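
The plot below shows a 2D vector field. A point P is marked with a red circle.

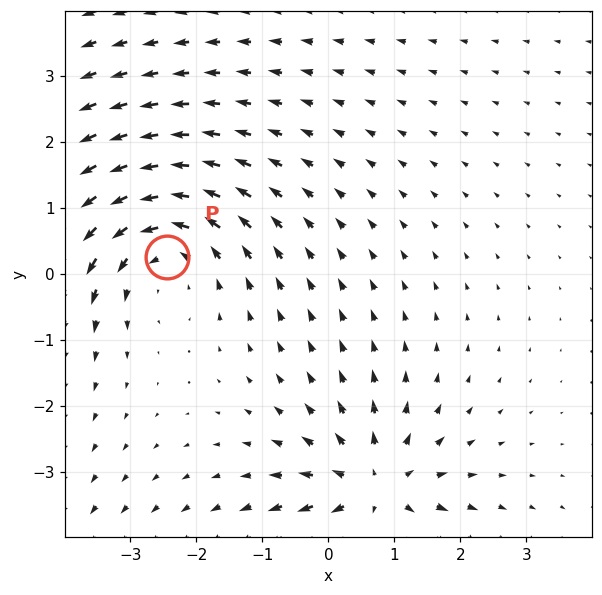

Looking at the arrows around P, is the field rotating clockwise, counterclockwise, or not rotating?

counterclockwise

Near P at (-2.4, 0.3) the arrows circulate counterclockwise. The curl (z-component) there is about +3; positive curl means counterclockwise rotation.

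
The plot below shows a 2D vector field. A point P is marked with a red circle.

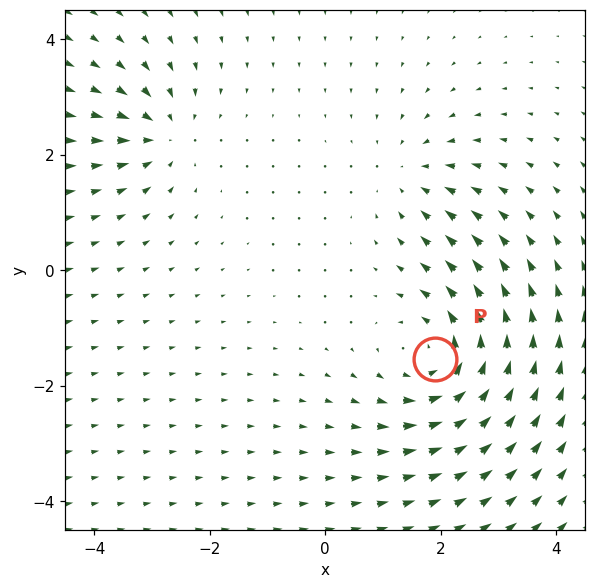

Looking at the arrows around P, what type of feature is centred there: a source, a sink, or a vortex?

vortex

At P (1.9, -1.5) the arrows circulate counterclockwise. Divergence ≈0, curl about +4 — near-zero divergence with nonzero curl is a vortex.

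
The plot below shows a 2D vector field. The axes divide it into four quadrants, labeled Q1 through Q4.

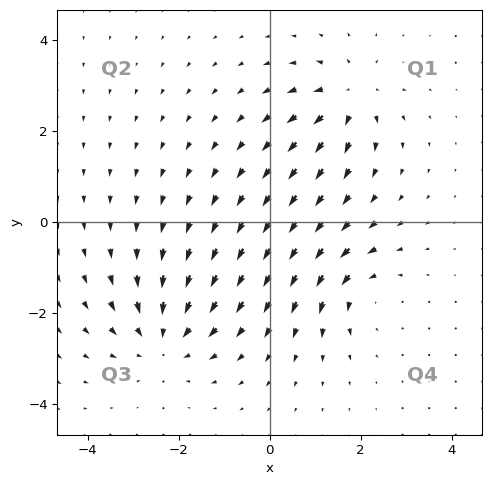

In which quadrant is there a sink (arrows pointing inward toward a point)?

The sink sits at approximately (-2.3, -2.6), which lies in quadrant Q3. The divergence there is about -4, negative as expected for a sink.

Q3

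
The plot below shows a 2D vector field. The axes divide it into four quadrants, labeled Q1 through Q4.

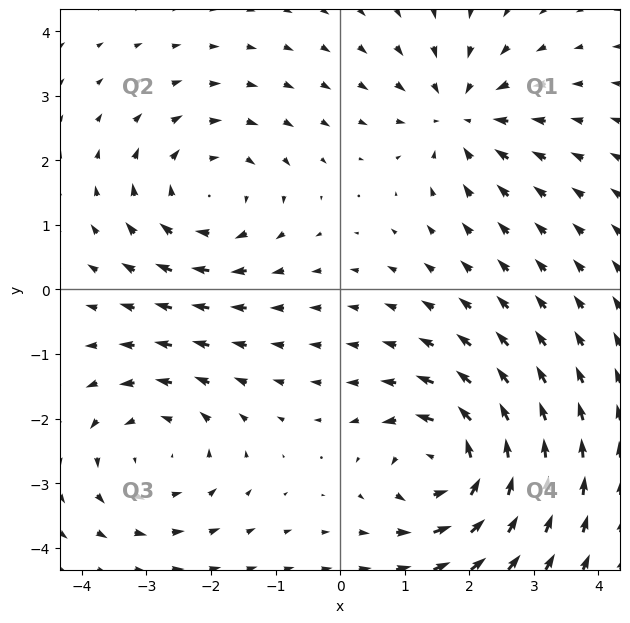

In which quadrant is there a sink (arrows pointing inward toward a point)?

The sink sits at approximately (1.9, 2.7), which lies in quadrant Q1. The divergence there is about -4, negative as expected for a sink.

Q1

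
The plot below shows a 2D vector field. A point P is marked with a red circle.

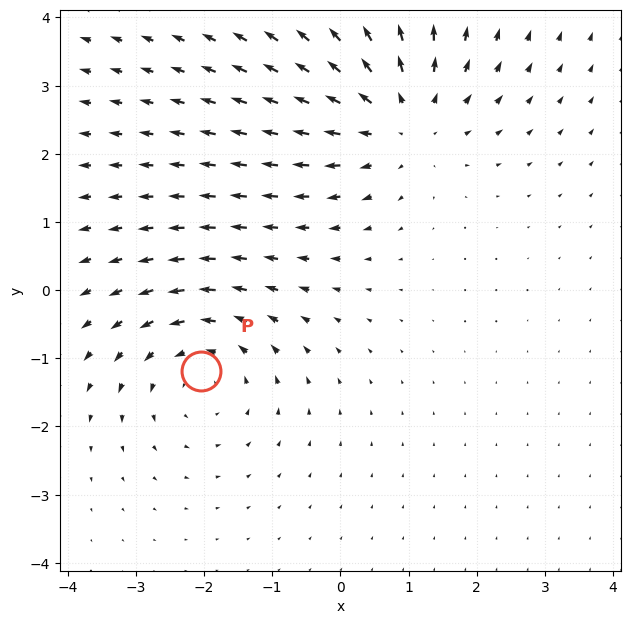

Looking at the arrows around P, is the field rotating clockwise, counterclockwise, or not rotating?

counterclockwise

Near P at (-2.0, -1.2) the arrows circulate counterclockwise. The curl (z-component) there is about +3; positive curl means counterclockwise rotation.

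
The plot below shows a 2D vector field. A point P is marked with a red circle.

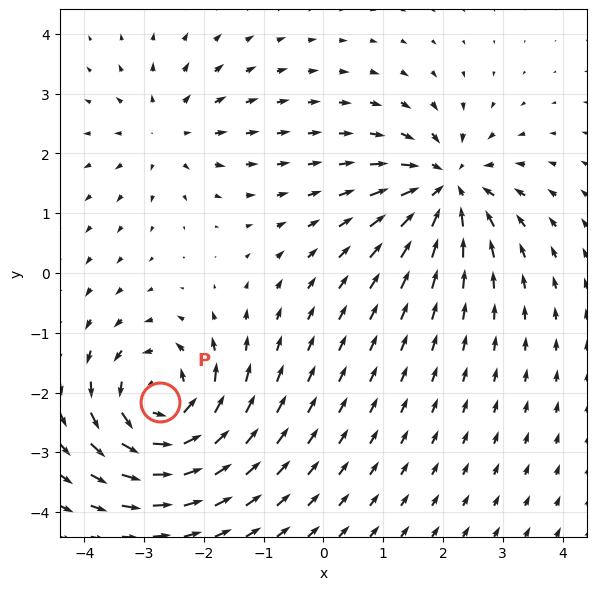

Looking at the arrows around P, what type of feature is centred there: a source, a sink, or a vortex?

At P (-2.7, -2.2) the arrows circulate counterclockwise. Divergence ≈0, curl about +6 — near-zero divergence with nonzero curl is a vortex.

vortex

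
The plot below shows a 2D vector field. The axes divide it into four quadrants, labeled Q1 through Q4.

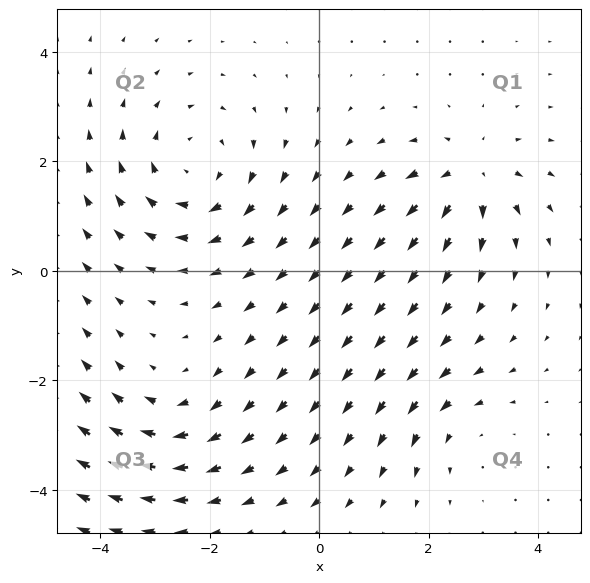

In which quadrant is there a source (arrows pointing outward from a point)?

Q1

The source sits at approximately (2.8, 1.7), which lies in quadrant Q1. The divergence there is about +5, positive as expected for a source.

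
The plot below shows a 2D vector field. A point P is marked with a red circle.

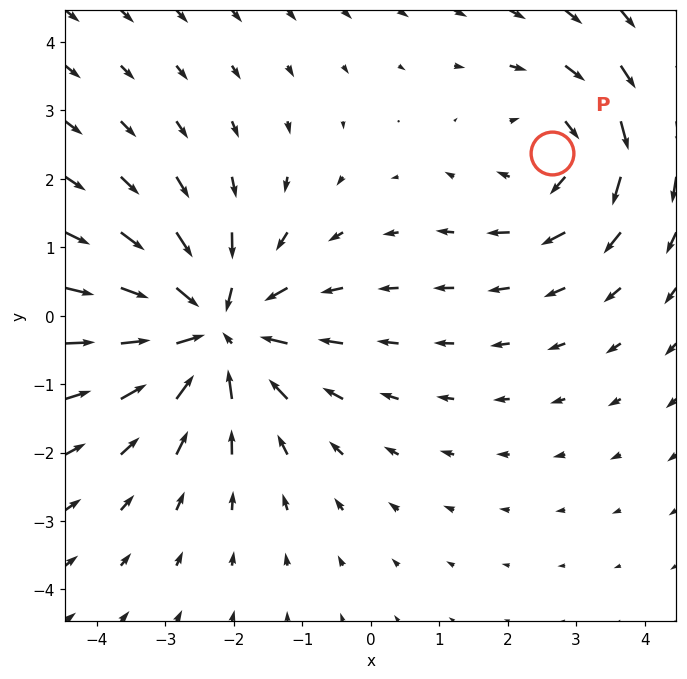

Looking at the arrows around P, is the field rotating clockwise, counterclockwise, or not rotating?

Near P at (2.6, 2.4) the arrows circulate clockwise. The curl (z-component) there is about -3; negative curl means clockwise rotation.

clockwise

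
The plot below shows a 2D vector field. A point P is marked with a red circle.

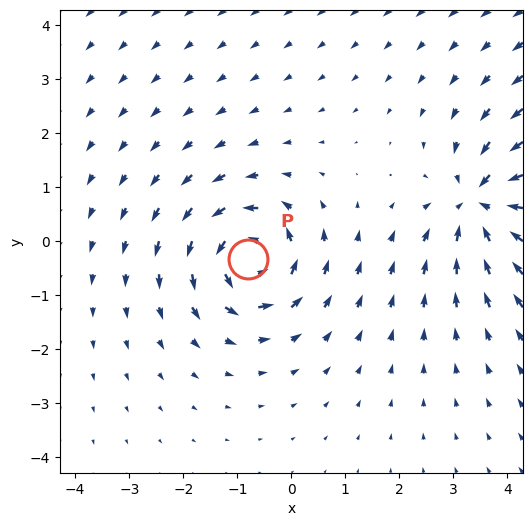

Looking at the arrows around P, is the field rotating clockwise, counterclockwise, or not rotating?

Near P at (-0.8, -0.3) the arrows circulate counterclockwise. The curl (z-component) there is about +6; positive curl means counterclockwise rotation.

counterclockwise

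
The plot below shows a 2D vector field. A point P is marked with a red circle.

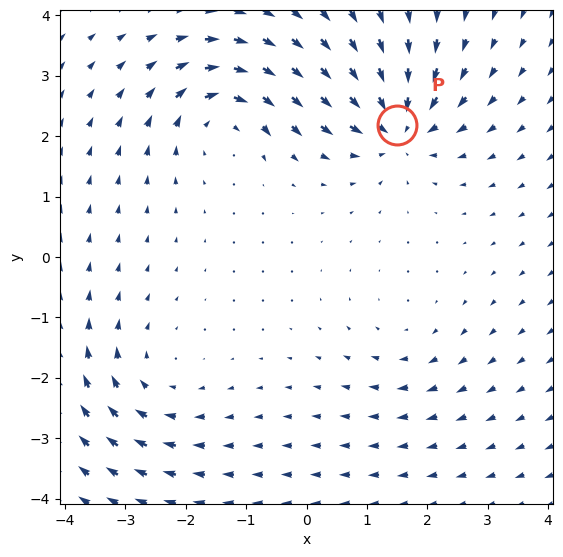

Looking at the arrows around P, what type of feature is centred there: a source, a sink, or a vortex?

sink

At P (1.5, 2.2) the arrows converge inward. Divergence about -7, curl ≈0 — negative divergence with near-zero curl is a sink.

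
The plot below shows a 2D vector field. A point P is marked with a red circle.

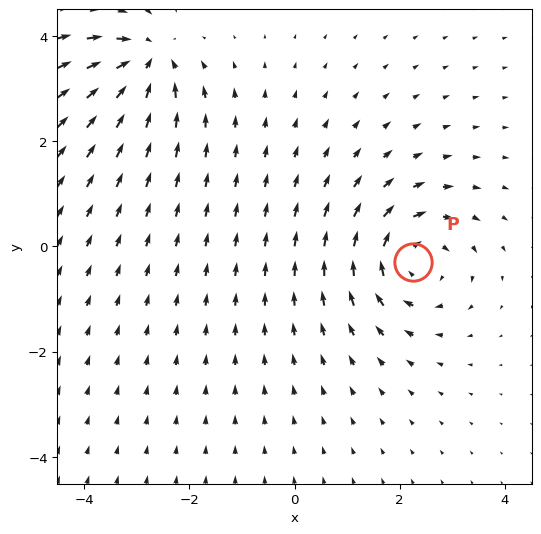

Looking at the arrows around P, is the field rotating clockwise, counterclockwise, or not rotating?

clockwise

Near P at (2.3, -0.3) the arrows circulate clockwise. The curl (z-component) there is about -5; negative curl means clockwise rotation.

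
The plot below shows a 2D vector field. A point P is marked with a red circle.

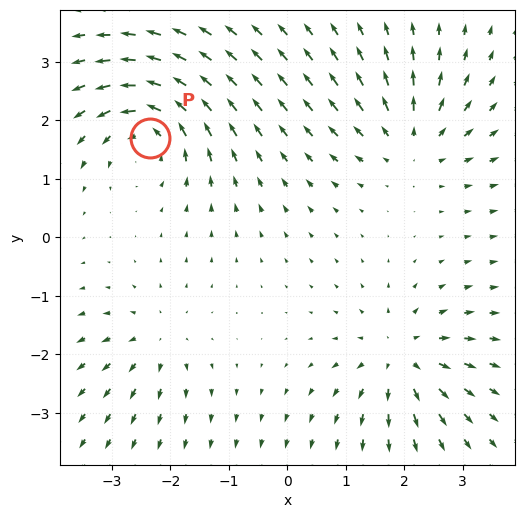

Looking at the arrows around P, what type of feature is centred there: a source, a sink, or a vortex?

vortex

At P (-2.4, 1.7) the arrows circulate counterclockwise. Divergence ≈0, curl about +7 — near-zero divergence with nonzero curl is a vortex.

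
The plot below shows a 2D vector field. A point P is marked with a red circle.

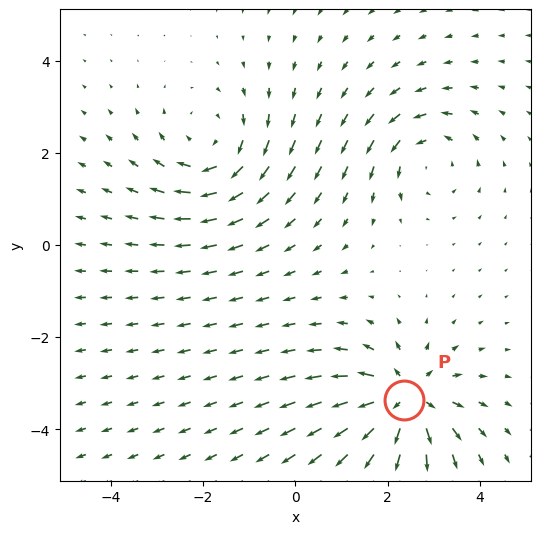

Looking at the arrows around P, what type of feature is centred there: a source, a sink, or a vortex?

At P (2.4, -3.4) the arrows spread outward. Divergence about +5, curl ≈0 — positive divergence with near-zero curl is a source.

source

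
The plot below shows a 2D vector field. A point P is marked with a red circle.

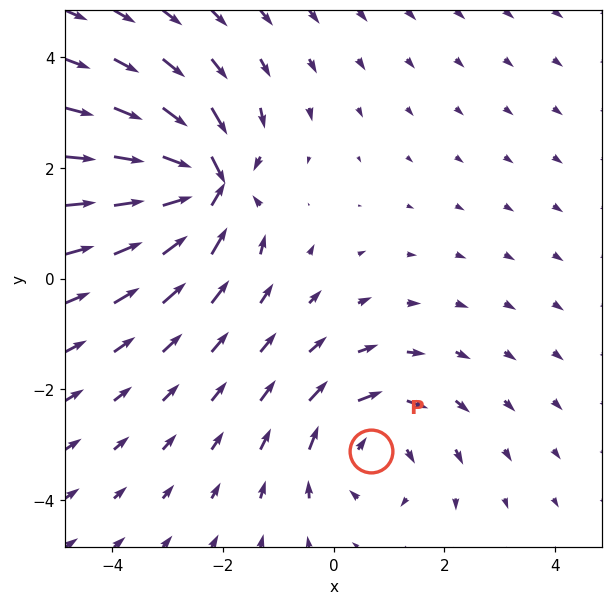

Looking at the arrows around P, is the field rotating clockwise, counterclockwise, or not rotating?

clockwise

Near P at (0.7, -3.1) the arrows circulate clockwise. The curl (z-component) there is about -3; negative curl means clockwise rotation.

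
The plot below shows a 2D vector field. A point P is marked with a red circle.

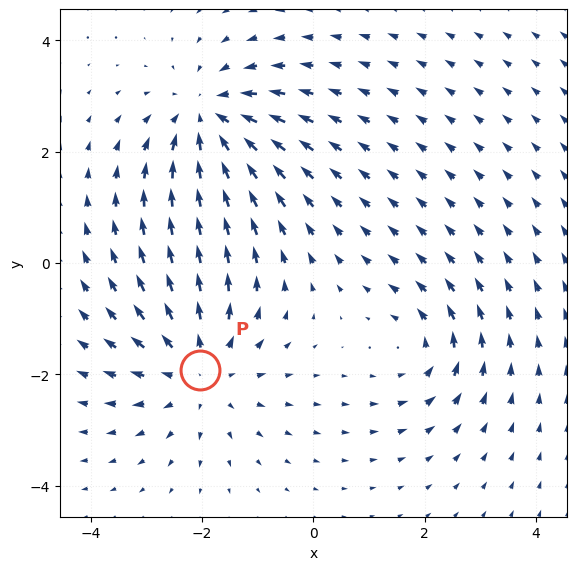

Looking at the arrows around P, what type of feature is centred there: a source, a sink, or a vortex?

source

At P (-2.0, -1.9) the arrows spread outward. Divergence about +4, curl ≈0 — positive divergence with near-zero curl is a source.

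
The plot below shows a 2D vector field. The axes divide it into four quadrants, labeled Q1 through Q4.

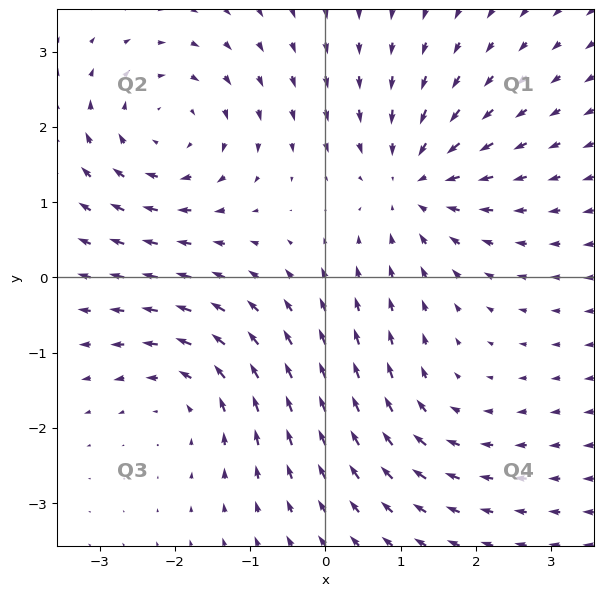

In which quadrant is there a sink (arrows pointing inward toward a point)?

Q1

The sink sits at approximately (1.2, 1.3), which lies in quadrant Q1. The divergence there is about -5, negative as expected for a sink.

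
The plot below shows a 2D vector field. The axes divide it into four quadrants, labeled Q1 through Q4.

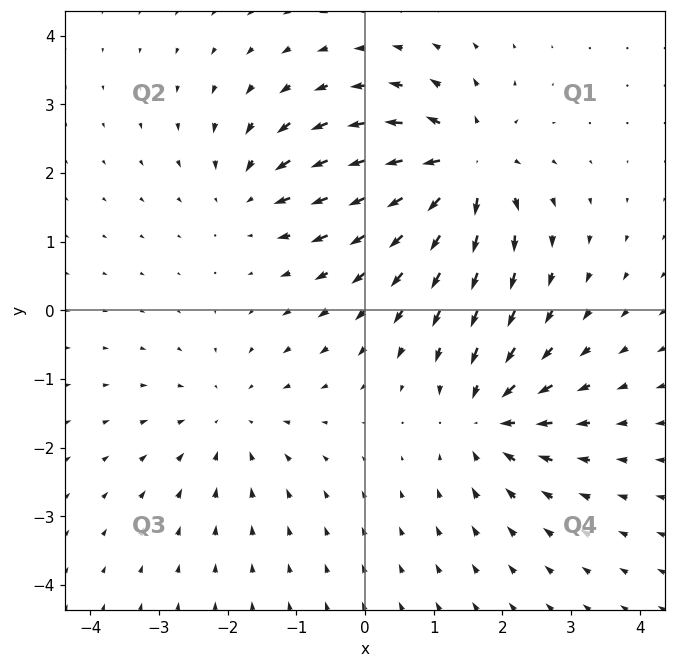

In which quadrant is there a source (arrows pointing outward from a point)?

Q1

The source sits at approximately (1.4, 2.1), which lies in quadrant Q1. The divergence there is about +6, positive as expected for a source.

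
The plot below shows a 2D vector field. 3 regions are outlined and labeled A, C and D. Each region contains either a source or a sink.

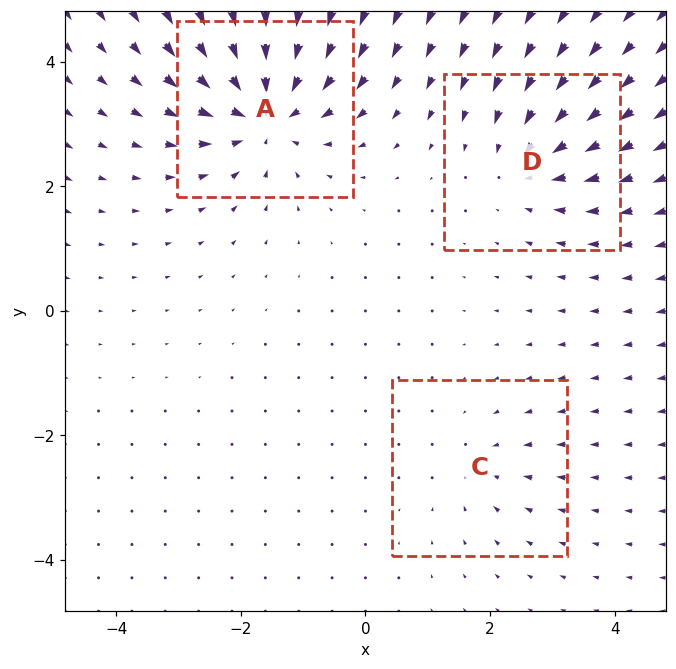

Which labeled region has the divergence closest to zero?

C

Divergence at each region's feature centre — A: about -6, C: about -2, D: about -3. Region C is closest to zero.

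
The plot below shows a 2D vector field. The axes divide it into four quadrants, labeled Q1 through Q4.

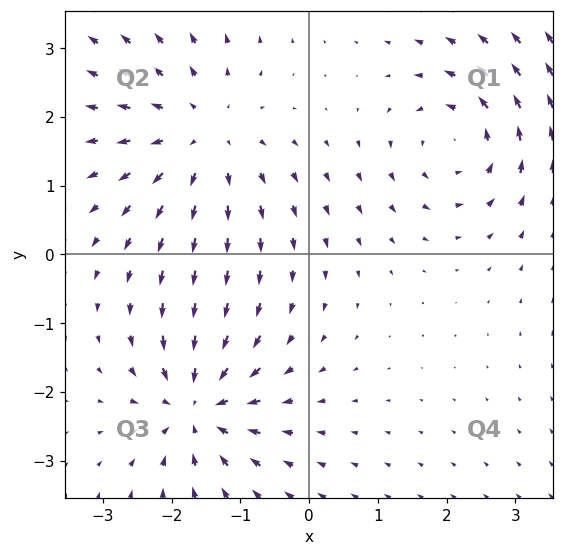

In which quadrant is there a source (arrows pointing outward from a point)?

Q2

The source sits at approximately (-1.6, 1.7), which lies in quadrant Q2. The divergence there is about +3, positive as expected for a source.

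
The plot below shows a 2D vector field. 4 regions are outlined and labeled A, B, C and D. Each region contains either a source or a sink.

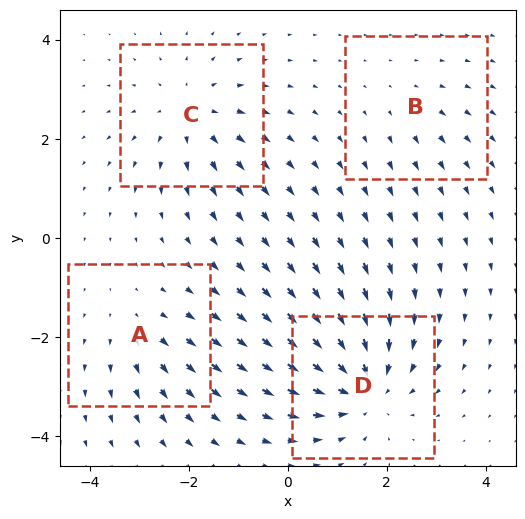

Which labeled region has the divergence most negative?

Divergence at each region's feature centre — A: about +3, B: about +2, C: about +4, D: about -6. Region D is most negative.

D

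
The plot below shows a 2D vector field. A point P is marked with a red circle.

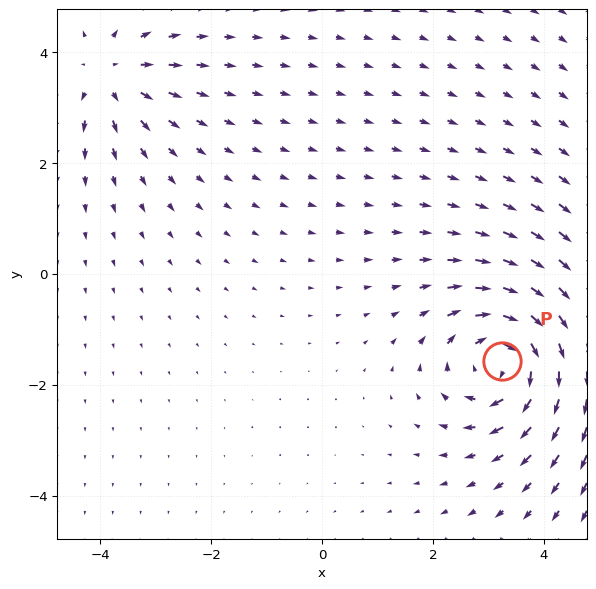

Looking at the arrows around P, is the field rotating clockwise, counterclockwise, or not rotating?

clockwise

Near P at (3.2, -1.6) the arrows circulate clockwise. The curl (z-component) there is about -4; negative curl means clockwise rotation.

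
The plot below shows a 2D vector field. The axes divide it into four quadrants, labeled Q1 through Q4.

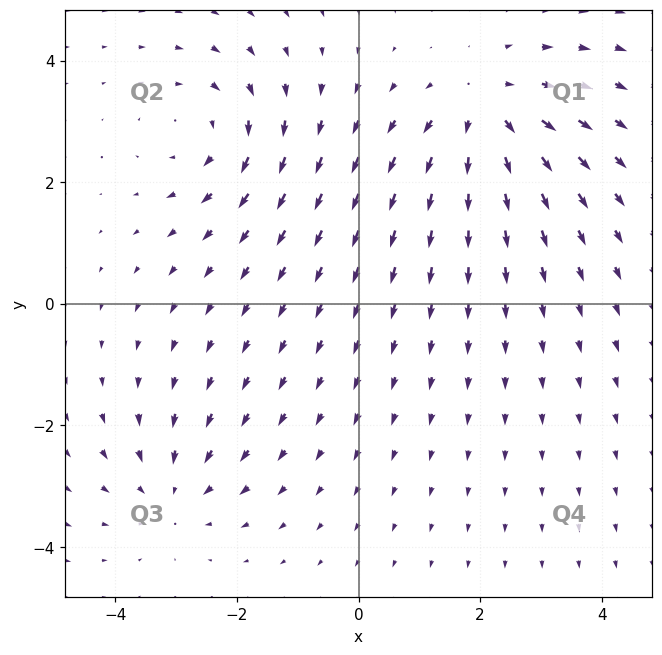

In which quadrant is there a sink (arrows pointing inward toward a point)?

The sink sits at approximately (-3.1, -3.1), which lies in quadrant Q3. The divergence there is about -3, negative as expected for a sink.

Q3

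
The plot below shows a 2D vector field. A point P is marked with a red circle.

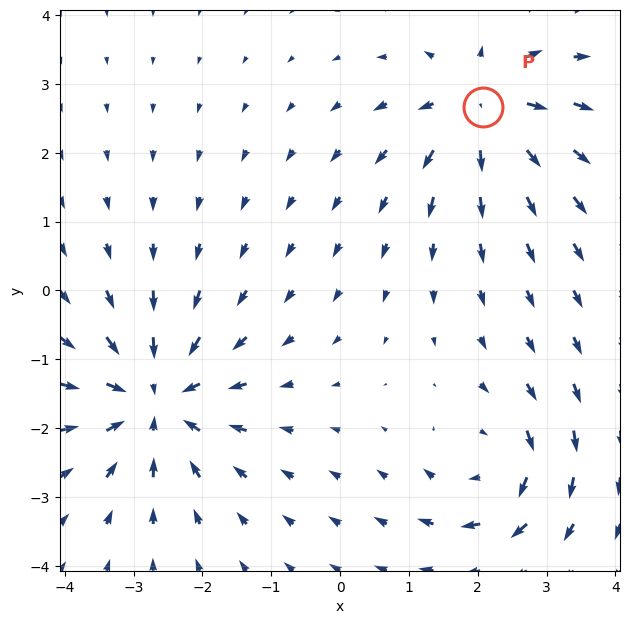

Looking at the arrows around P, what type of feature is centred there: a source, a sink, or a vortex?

source

At P (2.1, 2.7) the arrows spread outward. Divergence about +5, curl ≈0 — positive divergence with near-zero curl is a source.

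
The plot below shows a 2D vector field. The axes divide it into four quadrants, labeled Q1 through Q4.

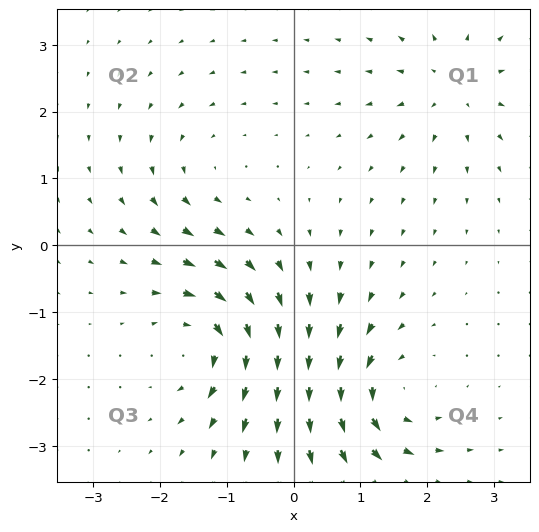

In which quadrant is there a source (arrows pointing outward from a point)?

Q1

The source sits at approximately (2.4, 2.4), which lies in quadrant Q1. The divergence there is about +4, positive as expected for a source.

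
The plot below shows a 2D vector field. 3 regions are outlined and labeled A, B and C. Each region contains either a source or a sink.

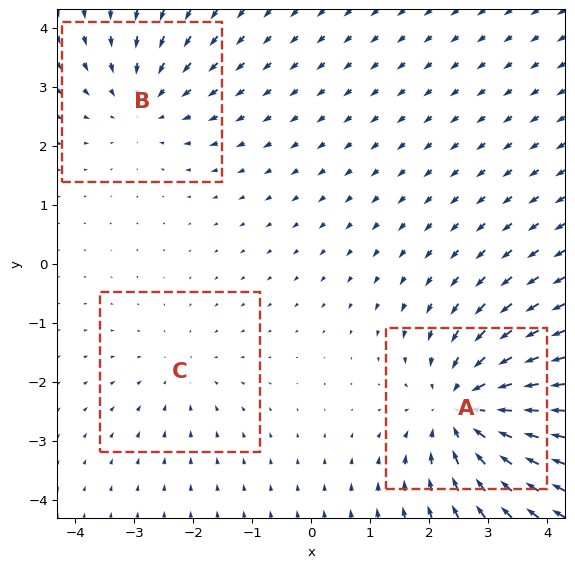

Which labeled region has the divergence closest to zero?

Divergence at each region's feature centre — A: about -4, B: about -3, C: about -2. Region C is closest to zero.

C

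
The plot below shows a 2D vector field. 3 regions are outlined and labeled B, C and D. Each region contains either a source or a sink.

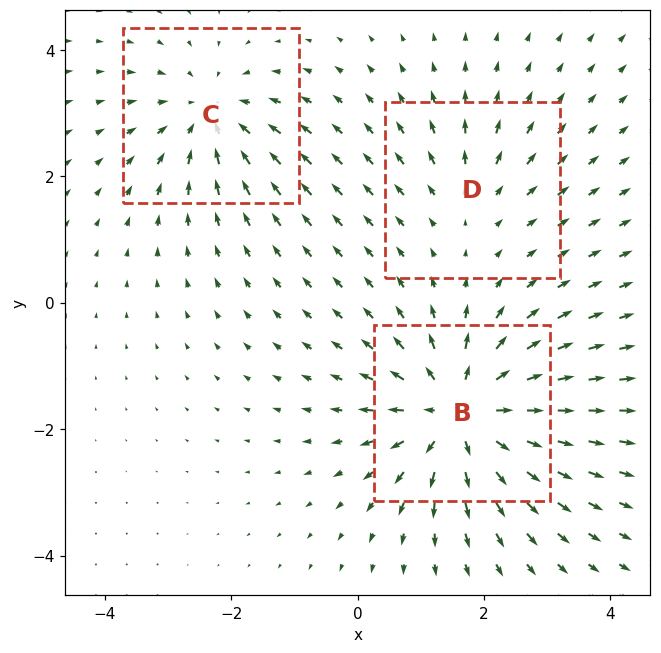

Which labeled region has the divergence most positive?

B

Divergence at each region's feature centre — B: about +5, C: about -3, D: about +2. Region B is most positive.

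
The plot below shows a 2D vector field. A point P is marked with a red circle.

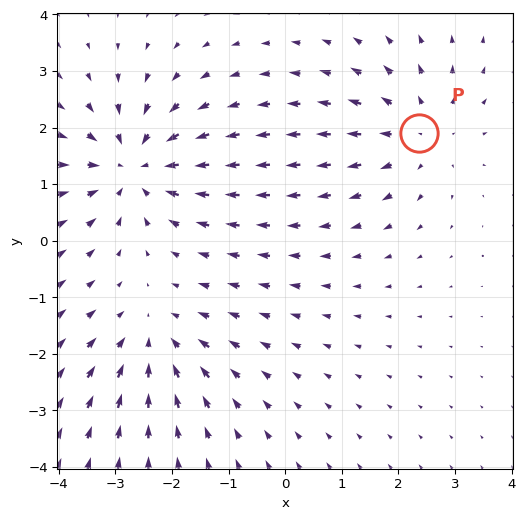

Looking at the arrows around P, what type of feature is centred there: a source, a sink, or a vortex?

source

At P (2.4, 1.9) the arrows spread outward. Divergence about +3, curl ≈0 — positive divergence with near-zero curl is a source.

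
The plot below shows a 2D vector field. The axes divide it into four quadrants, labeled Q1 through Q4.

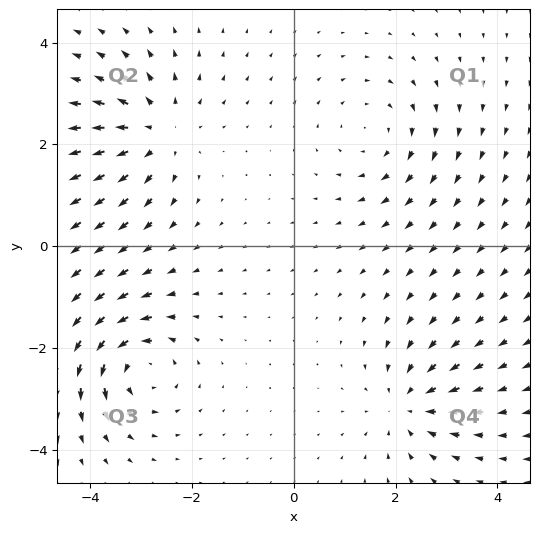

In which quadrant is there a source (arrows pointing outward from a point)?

The source sits at approximately (-2.7, 2.2), which lies in quadrant Q2. The divergence there is about +5, positive as expected for a source.

Q2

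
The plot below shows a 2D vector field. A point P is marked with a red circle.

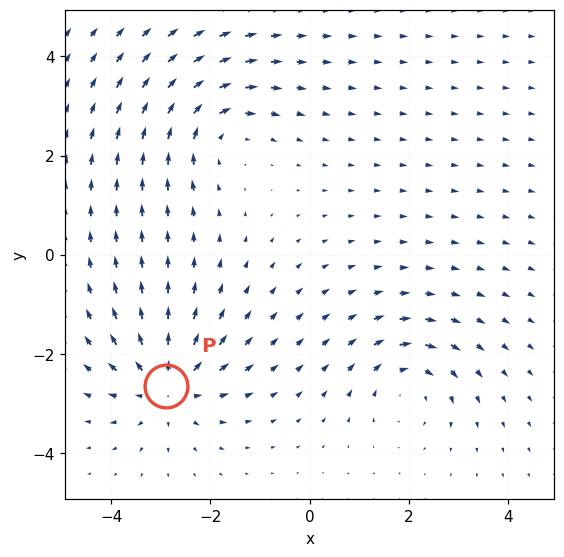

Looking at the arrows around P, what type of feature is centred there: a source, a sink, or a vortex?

At P (-2.9, -2.6) the arrows spread outward. Divergence about +5, curl ≈0 — positive divergence with near-zero curl is a source.

source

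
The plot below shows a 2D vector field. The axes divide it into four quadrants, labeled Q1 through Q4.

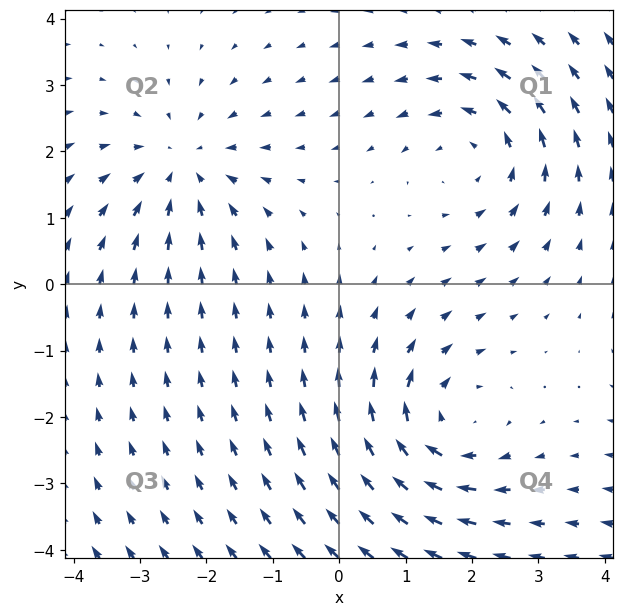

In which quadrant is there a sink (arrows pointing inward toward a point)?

The sink sits at approximately (-2.4, 1.8), which lies in quadrant Q2. The divergence there is about -3, negative as expected for a sink.

Q2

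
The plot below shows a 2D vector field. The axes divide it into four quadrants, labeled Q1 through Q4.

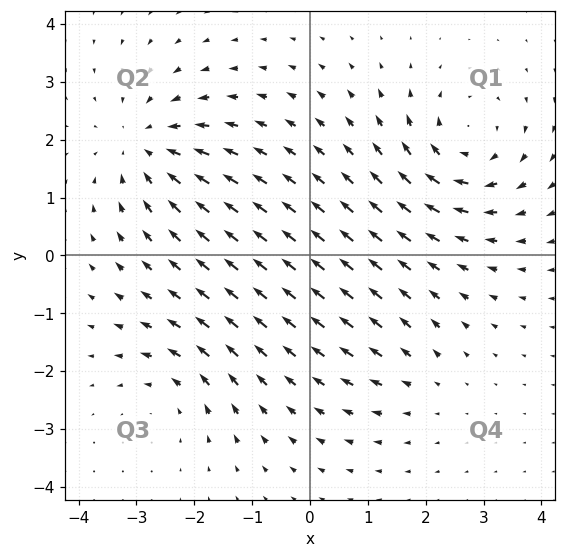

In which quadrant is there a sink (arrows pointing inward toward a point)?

The sink sits at approximately (-2.8, 1.9), which lies in quadrant Q2. The divergence there is about -4, negative as expected for a sink.

Q2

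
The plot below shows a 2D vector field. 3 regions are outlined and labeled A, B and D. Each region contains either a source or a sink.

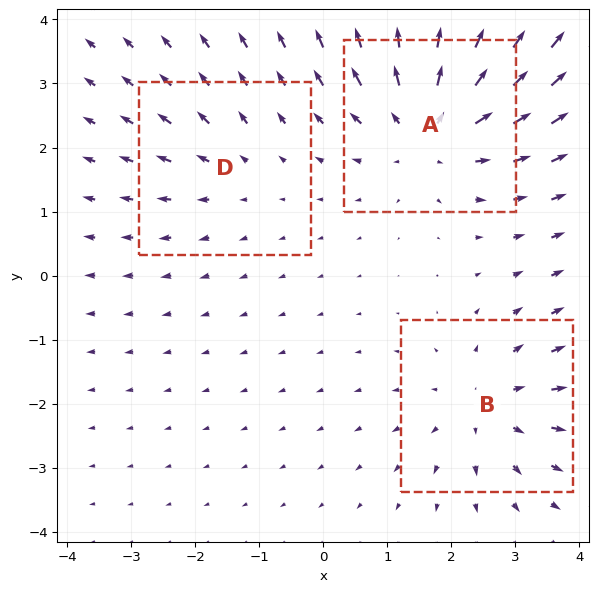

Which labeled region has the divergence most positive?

Divergence at each region's feature centre — A: about +5, B: about +3, D: about +2. Region A is most positive.

A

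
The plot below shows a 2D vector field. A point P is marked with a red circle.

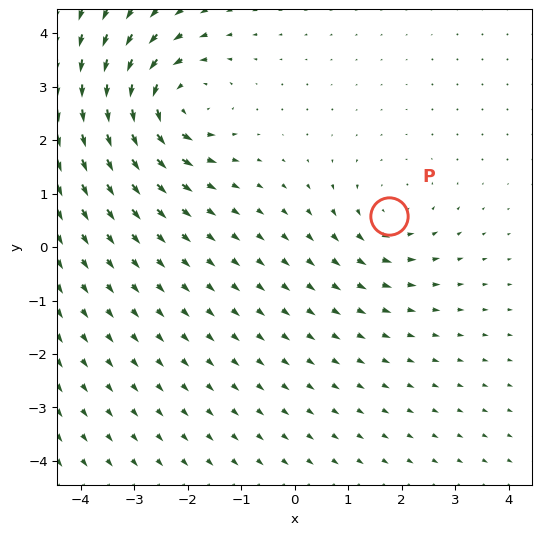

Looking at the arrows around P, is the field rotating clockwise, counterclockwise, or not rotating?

counterclockwise

Near P at (1.8, 0.6) the arrows circulate counterclockwise. The curl (z-component) there is about +3; positive curl means counterclockwise rotation.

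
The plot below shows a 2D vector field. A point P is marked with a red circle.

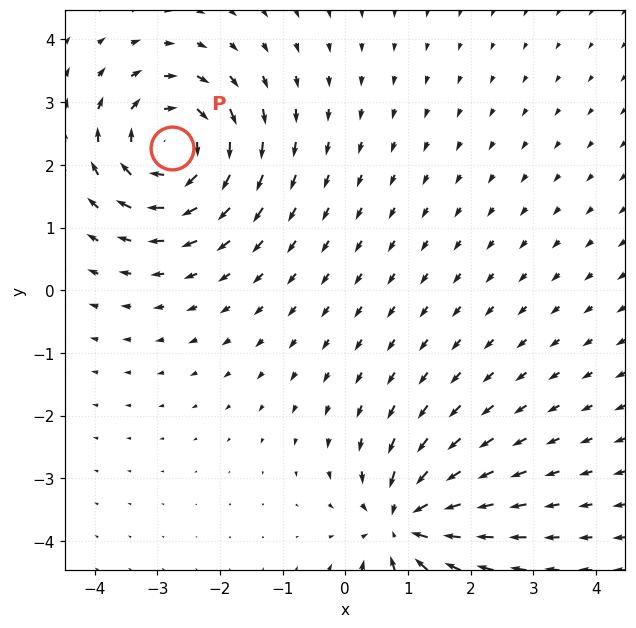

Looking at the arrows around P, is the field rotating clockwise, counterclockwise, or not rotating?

clockwise

Near P at (-2.8, 2.3) the arrows circulate clockwise. The curl (z-component) there is about -5; negative curl means clockwise rotation.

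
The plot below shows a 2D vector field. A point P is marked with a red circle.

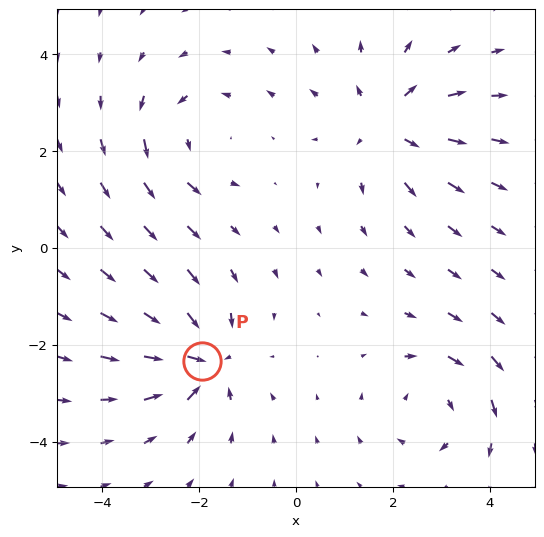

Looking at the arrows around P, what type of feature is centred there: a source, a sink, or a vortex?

sink

At P (-2.0, -2.3) the arrows converge inward. Divergence about -5, curl ≈0 — negative divergence with near-zero curl is a sink.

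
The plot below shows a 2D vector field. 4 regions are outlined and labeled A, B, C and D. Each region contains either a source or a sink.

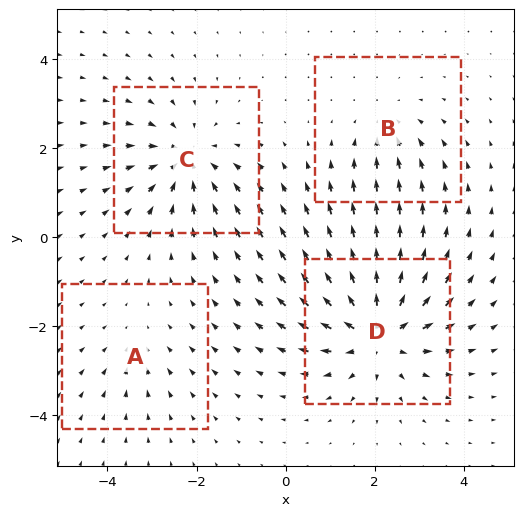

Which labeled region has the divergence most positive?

D

Divergence at each region's feature centre — A: about -2, B: about -3, C: about -5, D: about +6. Region D is most positive.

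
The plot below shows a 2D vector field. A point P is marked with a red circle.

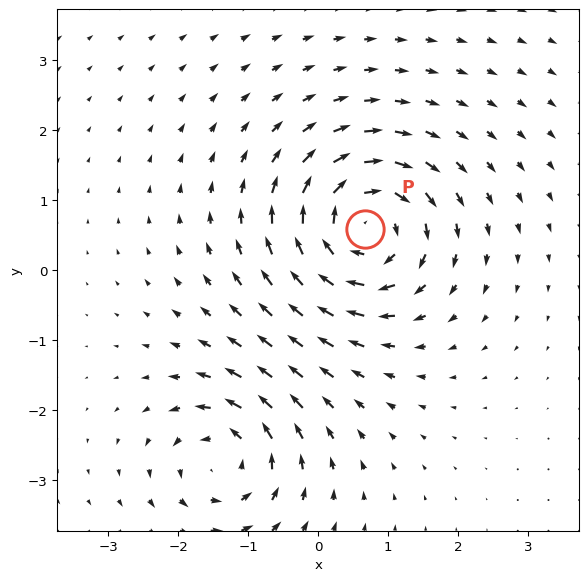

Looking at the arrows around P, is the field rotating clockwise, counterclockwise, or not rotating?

clockwise

Near P at (0.7, 0.6) the arrows circulate clockwise. The curl (z-component) there is about -6; negative curl means clockwise rotation.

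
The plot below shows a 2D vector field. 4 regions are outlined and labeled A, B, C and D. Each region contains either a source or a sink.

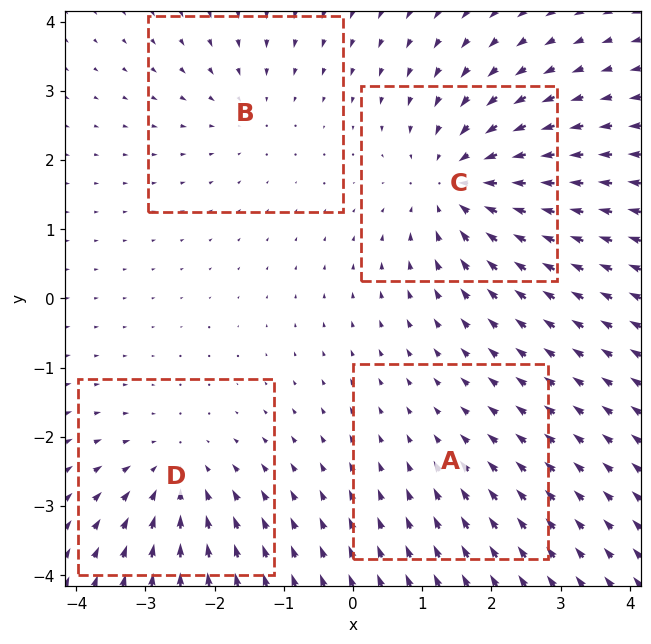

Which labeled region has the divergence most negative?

C

Divergence at each region's feature centre — A: about -2, B: about -3, C: about -6, D: about -4. Region C is most negative.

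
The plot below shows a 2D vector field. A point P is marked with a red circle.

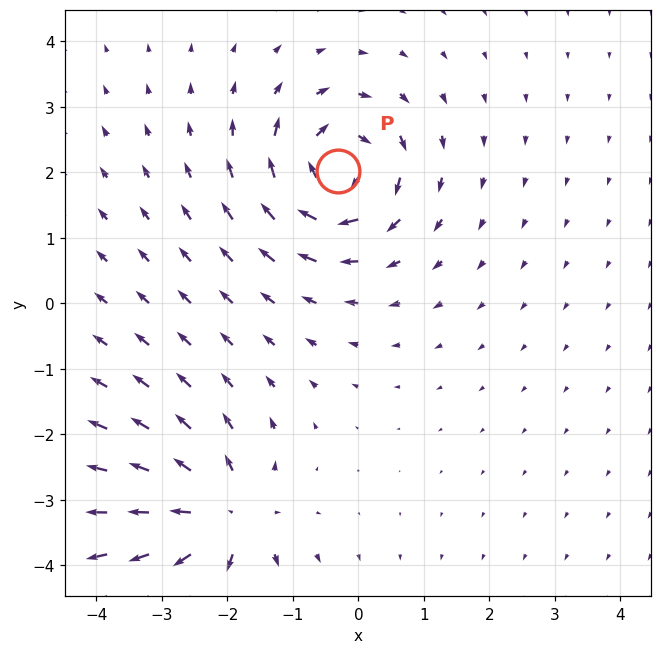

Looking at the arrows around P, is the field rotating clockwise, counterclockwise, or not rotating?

Near P at (-0.3, 2.0) the arrows circulate clockwise. The curl (z-component) there is about -6; negative curl means clockwise rotation.

clockwise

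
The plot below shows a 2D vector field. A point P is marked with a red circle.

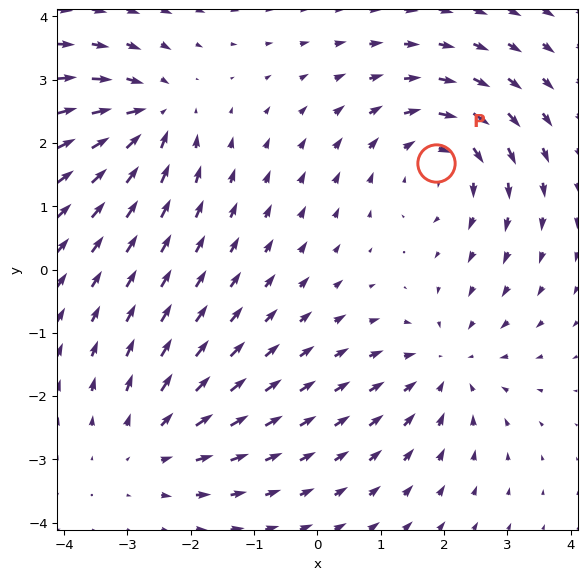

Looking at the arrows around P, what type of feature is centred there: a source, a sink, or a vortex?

At P (1.9, 1.7) the arrows circulate clockwise. Divergence ≈0, curl about -4 — near-zero divergence with nonzero curl is a vortex.

vortex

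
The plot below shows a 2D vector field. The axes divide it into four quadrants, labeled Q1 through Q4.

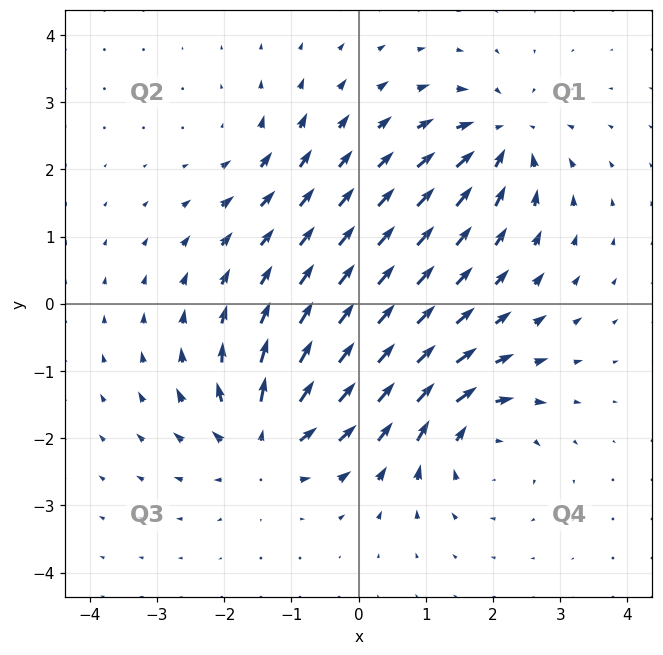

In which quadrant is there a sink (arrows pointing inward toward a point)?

The sink sits at approximately (2.1, 2.4), which lies in quadrant Q1. The divergence there is about -6, negative as expected for a sink.

Q1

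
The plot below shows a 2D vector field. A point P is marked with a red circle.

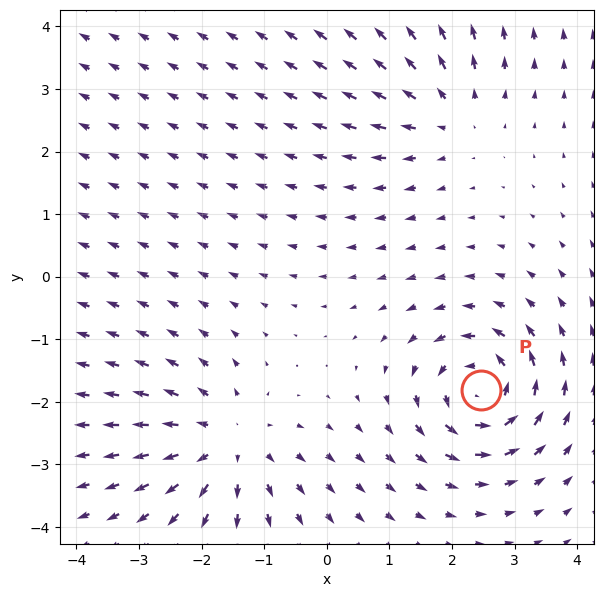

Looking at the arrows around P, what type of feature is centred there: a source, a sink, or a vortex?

At P (2.5, -1.8) the arrows circulate counterclockwise. Divergence ≈0, curl about +6 — near-zero divergence with nonzero curl is a vortex.

vortex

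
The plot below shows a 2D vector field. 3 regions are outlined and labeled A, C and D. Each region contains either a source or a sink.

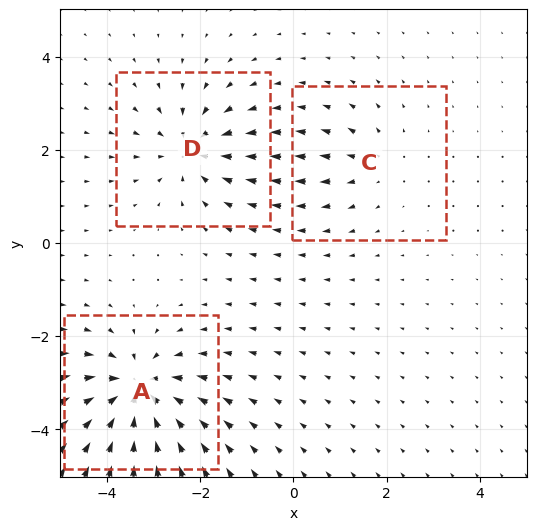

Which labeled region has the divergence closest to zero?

Divergence at each region's feature centre — A: about -5, C: about +2, D: about -4. Region C is closest to zero.

C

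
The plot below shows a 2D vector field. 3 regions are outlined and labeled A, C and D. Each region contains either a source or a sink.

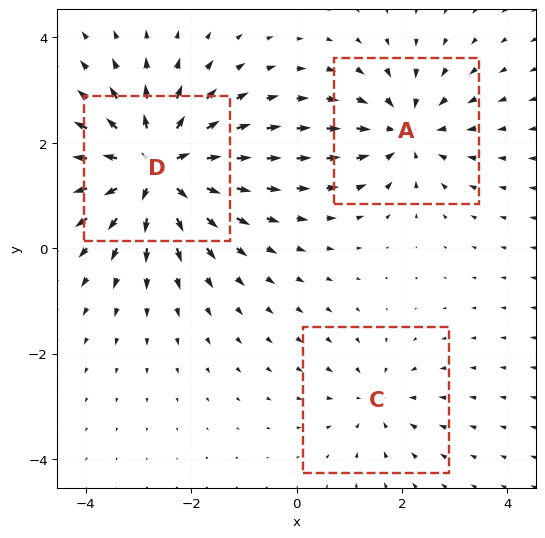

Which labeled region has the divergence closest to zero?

C

Divergence at each region's feature centre — A: about -3, C: about -2, D: about +6. Region C is closest to zero.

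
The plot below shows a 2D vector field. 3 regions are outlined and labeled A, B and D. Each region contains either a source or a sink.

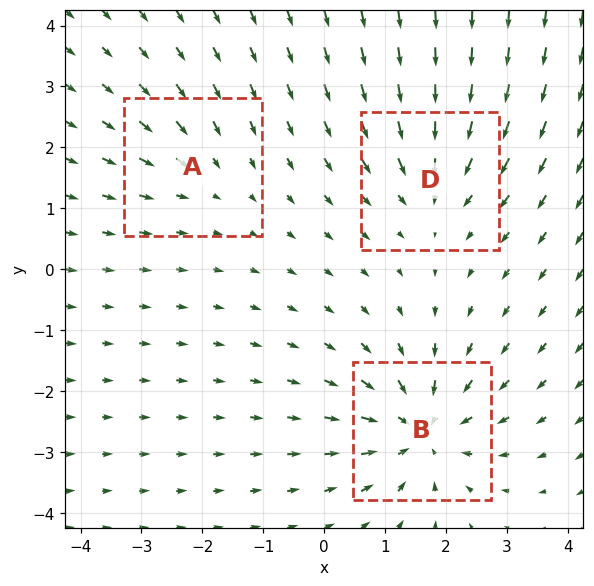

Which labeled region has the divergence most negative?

Divergence at each region's feature centre — A: about -2, B: about -5, D: about -3. Region B is most negative.

B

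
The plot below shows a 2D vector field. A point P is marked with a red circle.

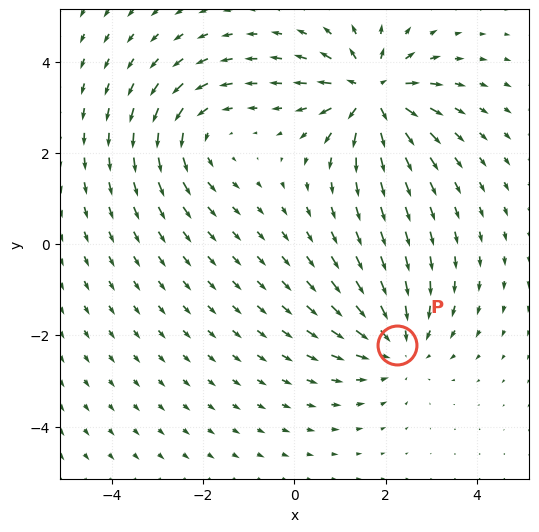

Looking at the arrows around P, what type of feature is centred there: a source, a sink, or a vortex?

sink

At P (2.3, -2.2) the arrows converge inward. Divergence about -2, curl ≈0 — negative divergence with near-zero curl is a sink.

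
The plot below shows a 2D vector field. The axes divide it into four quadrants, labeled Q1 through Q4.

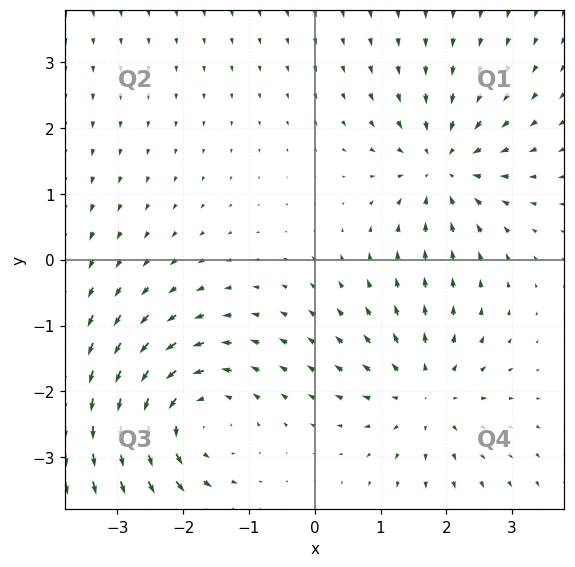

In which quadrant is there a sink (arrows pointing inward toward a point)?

Q1

The sink sits at approximately (1.9, 1.4), which lies in quadrant Q1. The divergence there is about -4, negative as expected for a sink.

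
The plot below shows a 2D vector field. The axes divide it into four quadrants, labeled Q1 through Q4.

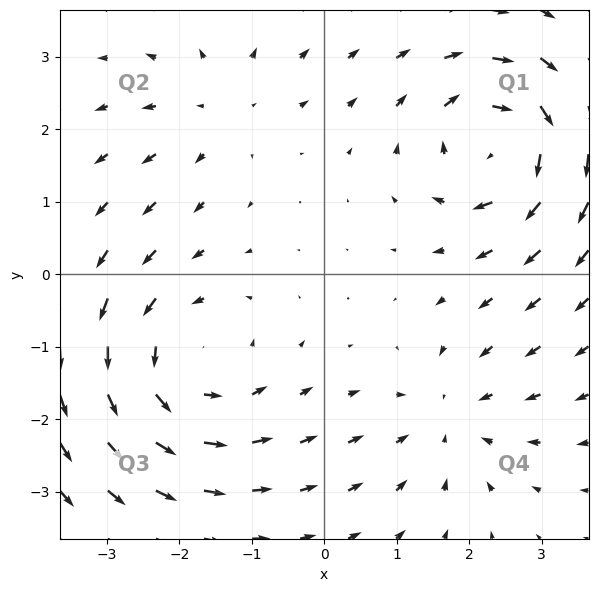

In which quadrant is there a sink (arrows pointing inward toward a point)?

Q4

The sink sits at approximately (1.7, -2.0), which lies in quadrant Q4. The divergence there is about -3, negative as expected for a sink.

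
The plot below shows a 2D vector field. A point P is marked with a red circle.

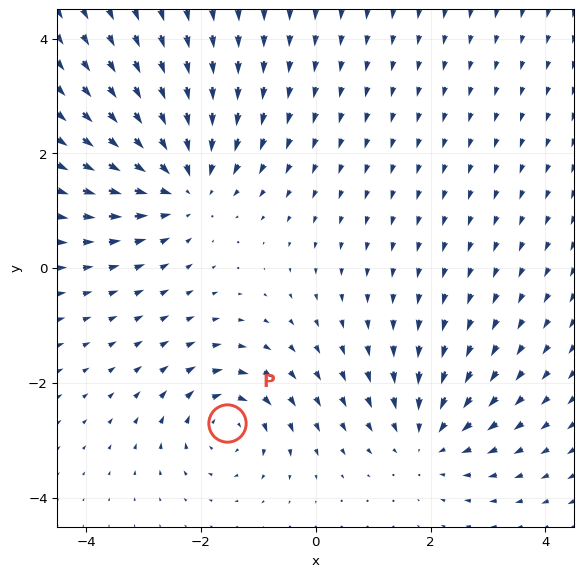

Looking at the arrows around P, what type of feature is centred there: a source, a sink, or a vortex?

vortex

At P (-1.6, -2.7) the arrows circulate clockwise. Divergence ≈0, curl about -4 — near-zero divergence with nonzero curl is a vortex.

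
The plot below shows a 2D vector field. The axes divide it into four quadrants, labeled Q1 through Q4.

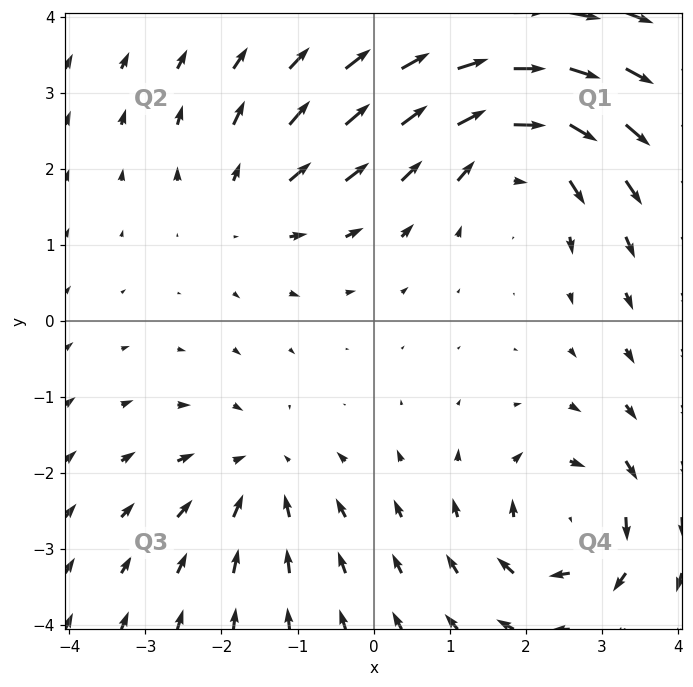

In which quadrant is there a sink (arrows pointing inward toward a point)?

Q3

The sink sits at approximately (-1.5, -2.0), which lies in quadrant Q3. The divergence there is about -3, negative as expected for a sink.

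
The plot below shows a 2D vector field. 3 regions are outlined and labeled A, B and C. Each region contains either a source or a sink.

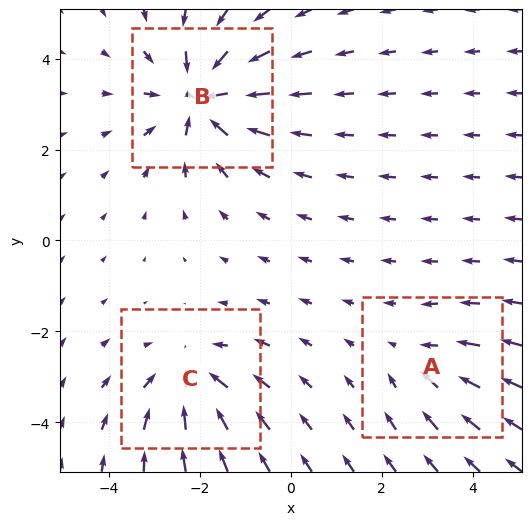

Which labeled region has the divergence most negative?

Divergence at each region's feature centre — A: about -2, B: about -6, C: about -4. Region B is most negative.

B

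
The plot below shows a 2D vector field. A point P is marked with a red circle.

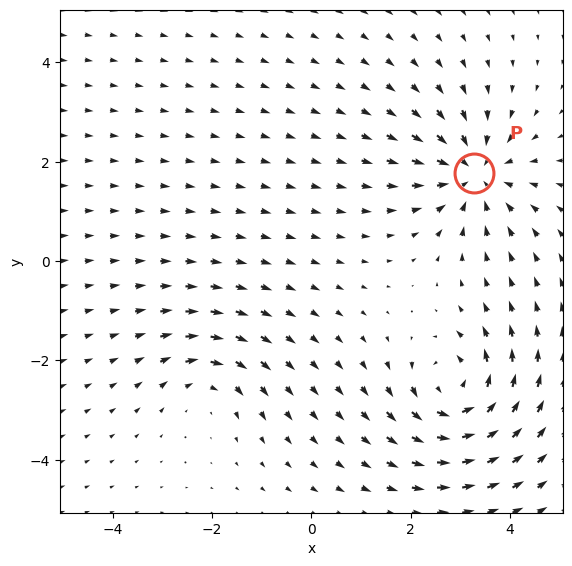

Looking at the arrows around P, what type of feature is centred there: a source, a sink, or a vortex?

At P (3.3, 1.8) the arrows converge inward. Divergence about -5, curl ≈0 — negative divergence with near-zero curl is a sink.

sink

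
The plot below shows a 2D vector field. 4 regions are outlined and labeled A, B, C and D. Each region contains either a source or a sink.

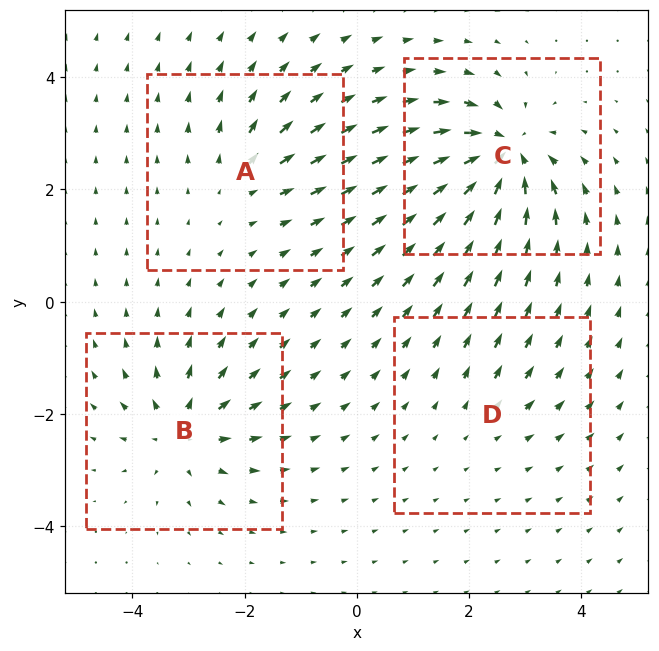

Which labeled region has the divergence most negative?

C

Divergence at each region's feature centre — A: about +4, B: about +6, C: about -9, D: about +2. Region C is most negative.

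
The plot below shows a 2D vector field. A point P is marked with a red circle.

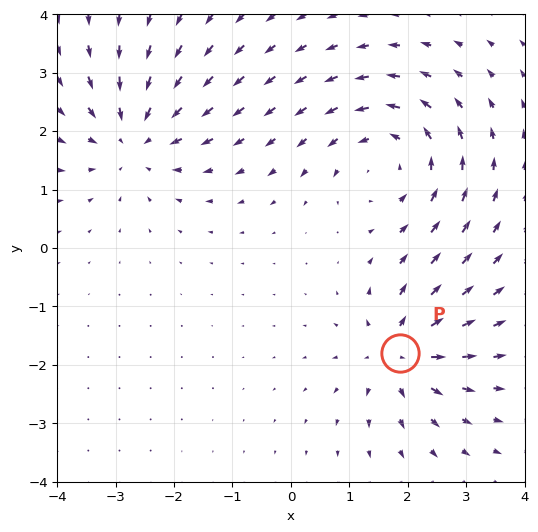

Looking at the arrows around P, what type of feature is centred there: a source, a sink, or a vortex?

At P (1.9, -1.8) the arrows spread outward. Divergence about +5, curl ≈0 — positive divergence with near-zero curl is a source.

source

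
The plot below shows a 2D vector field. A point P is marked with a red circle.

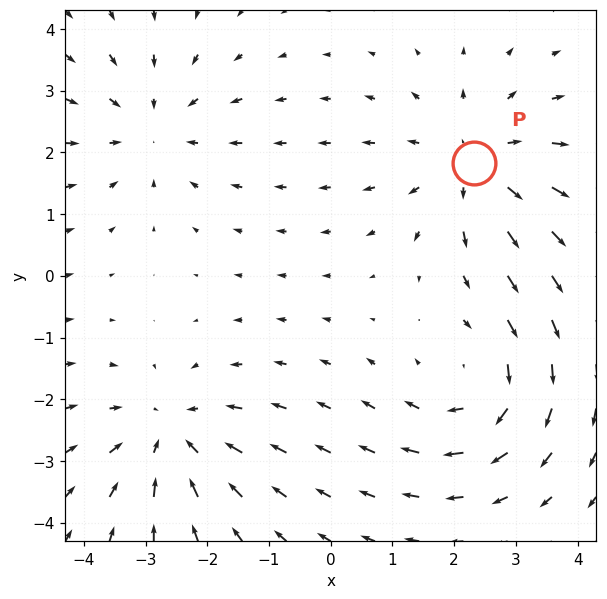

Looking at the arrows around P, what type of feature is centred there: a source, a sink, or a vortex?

source

At P (2.3, 1.8) the arrows spread outward. Divergence about +4, curl ≈0 — positive divergence with near-zero curl is a source.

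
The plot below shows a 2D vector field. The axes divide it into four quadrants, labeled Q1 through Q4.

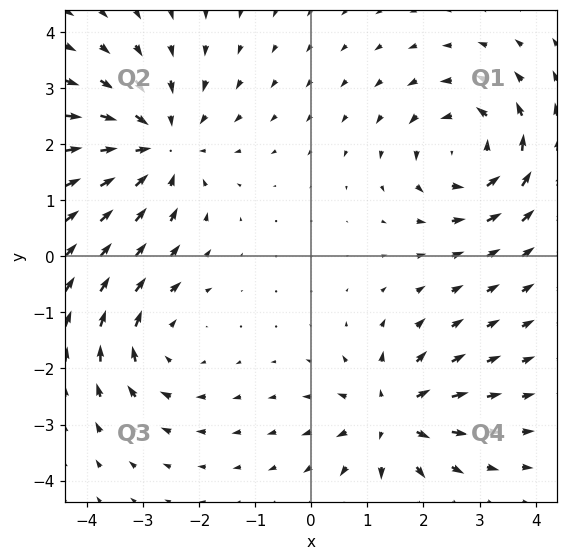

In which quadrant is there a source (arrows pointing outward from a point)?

Q4

The source sits at approximately (1.4, -2.9), which lies in quadrant Q4. The divergence there is about +4, positive as expected for a source.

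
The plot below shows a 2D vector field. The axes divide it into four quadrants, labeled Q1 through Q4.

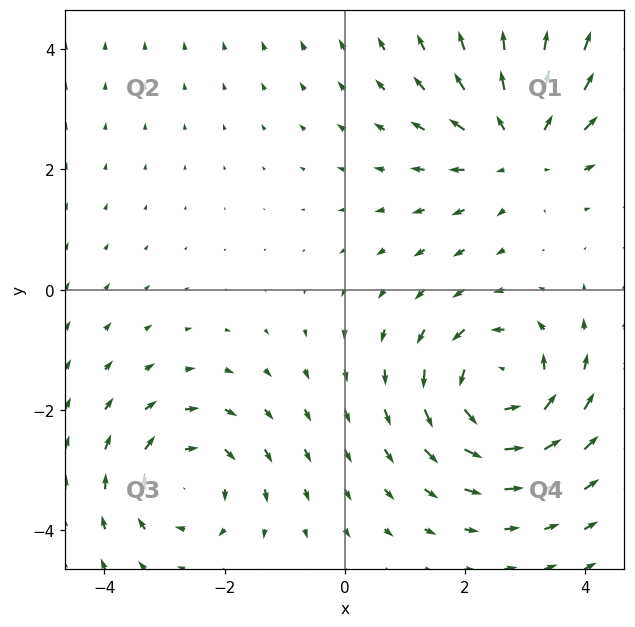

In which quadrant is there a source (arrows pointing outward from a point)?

The source sits at approximately (2.9, 2.4), which lies in quadrant Q1. The divergence there is about +3, positive as expected for a source.

Q1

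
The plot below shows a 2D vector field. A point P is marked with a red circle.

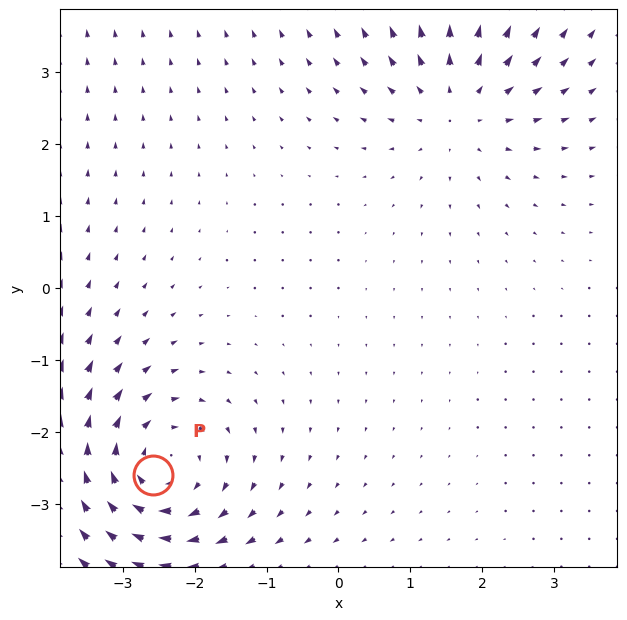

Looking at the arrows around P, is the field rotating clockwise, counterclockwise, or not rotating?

Near P at (-2.6, -2.6) the arrows circulate clockwise. The curl (z-component) there is about -4; negative curl means clockwise rotation.

clockwise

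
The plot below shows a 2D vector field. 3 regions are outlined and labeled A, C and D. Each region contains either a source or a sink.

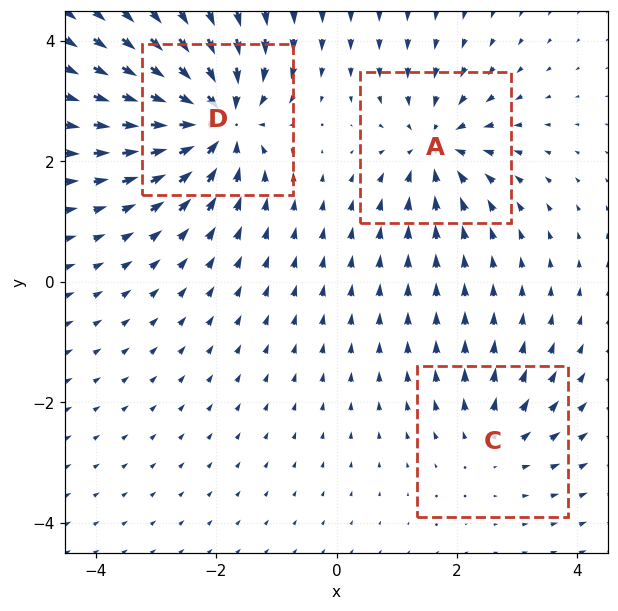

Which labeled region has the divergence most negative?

D

Divergence at each region's feature centre — A: about -4, C: about +3, D: about -6. Region D is most negative.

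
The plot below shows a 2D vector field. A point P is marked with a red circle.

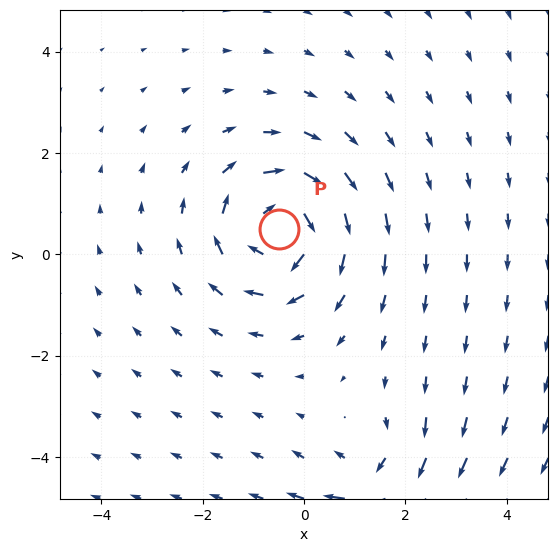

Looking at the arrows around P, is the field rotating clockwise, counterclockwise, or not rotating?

clockwise

Near P at (-0.5, 0.5) the arrows circulate clockwise. The curl (z-component) there is about -5; negative curl means clockwise rotation.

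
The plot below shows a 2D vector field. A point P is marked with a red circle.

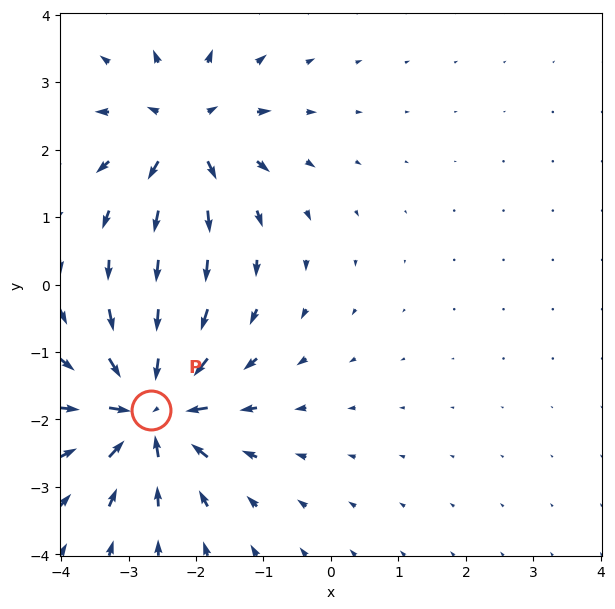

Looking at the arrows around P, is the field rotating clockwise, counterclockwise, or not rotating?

not rotating

Near P at (-2.7, -1.9) the arrows show no circulation. The curl there is ≈0.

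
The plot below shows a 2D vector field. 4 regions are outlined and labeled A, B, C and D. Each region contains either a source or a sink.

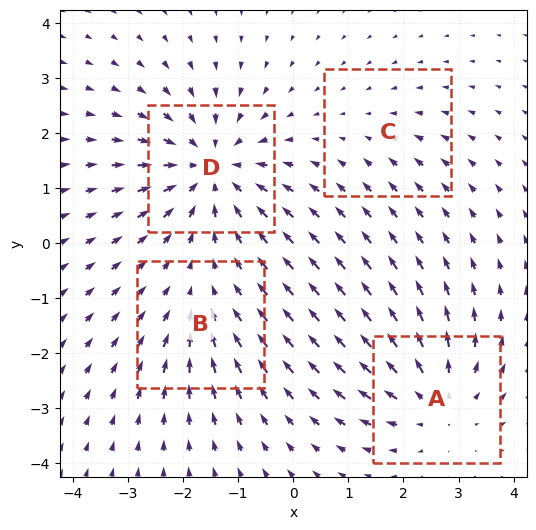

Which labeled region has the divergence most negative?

D

Divergence at each region's feature centre — A: about +5, B: about -3, C: about -2, D: about -6. Region D is most negative.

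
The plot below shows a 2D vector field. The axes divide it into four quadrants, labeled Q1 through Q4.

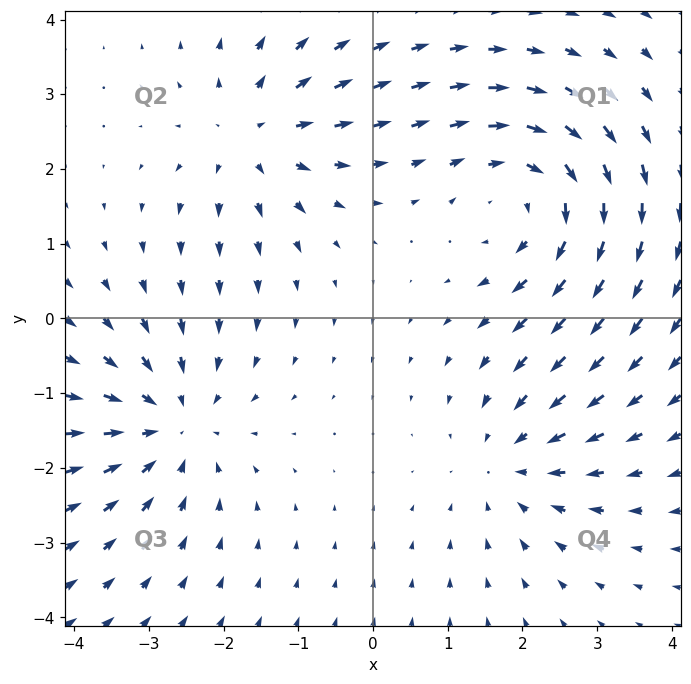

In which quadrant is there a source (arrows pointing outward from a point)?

The source sits at approximately (-1.6, 2.4), which lies in quadrant Q2. The divergence there is about +4, positive as expected for a source.

Q2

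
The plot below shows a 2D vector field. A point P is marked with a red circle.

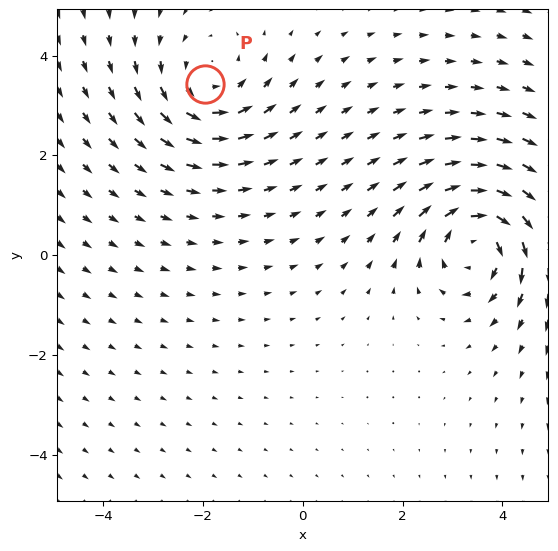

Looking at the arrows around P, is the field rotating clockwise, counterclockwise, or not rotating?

Near P at (-2.0, 3.4) the arrows circulate counterclockwise. The curl (z-component) there is about +3; positive curl means counterclockwise rotation.

counterclockwise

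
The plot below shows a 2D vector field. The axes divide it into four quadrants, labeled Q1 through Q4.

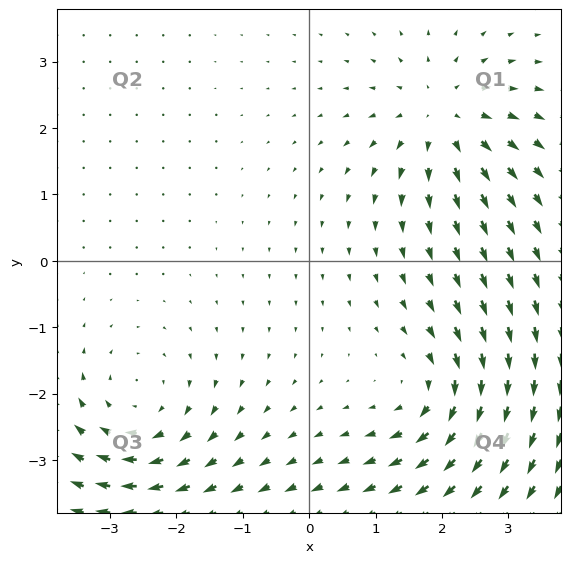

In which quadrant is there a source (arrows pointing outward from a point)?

Q1

The source sits at approximately (2.0, 2.1), which lies in quadrant Q1. The divergence there is about +5, positive as expected for a source.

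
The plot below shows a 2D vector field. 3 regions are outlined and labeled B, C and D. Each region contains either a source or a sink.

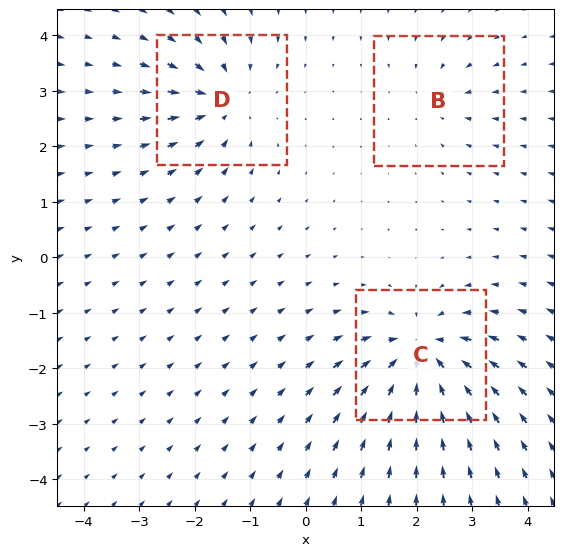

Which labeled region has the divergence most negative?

C

Divergence at each region's feature centre — B: about -2, C: about -6, D: about -4. Region C is most negative.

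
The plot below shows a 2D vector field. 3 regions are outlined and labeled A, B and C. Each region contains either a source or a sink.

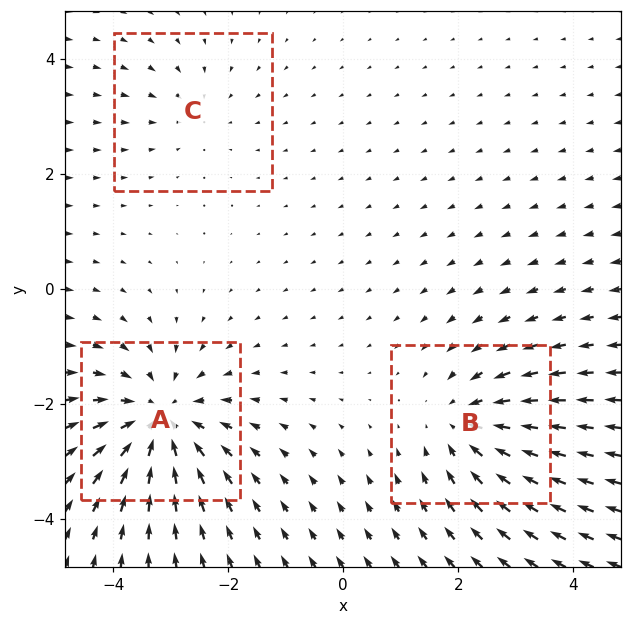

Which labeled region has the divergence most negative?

A

Divergence at each region's feature centre — A: about -5, B: about -3, C: about -2. Region A is most negative.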